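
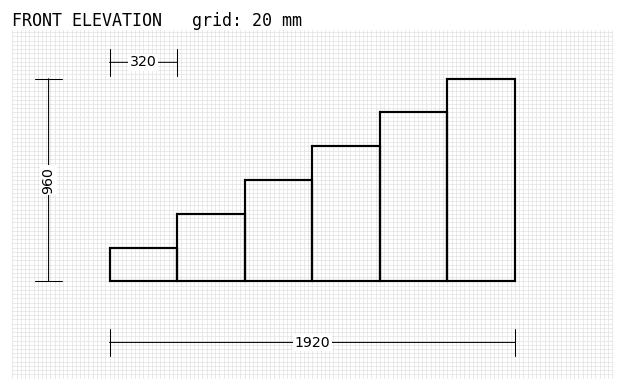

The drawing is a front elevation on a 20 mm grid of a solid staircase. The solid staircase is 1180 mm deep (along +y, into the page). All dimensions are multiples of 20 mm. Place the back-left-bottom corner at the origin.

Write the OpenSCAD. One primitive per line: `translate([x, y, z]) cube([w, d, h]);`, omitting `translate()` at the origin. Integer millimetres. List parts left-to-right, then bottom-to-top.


cube([320, 1180, 160]);
translate([320, 0, 0]) cube([320, 1180, 320]);
translate([640, 0, 0]) cube([320, 1180, 480]);
translate([960, 0, 0]) cube([320, 1180, 640]);
translate([1280, 0, 0]) cube([320, 1180, 800]);
translate([1600, 0, 0]) cube([320, 1180, 960]);


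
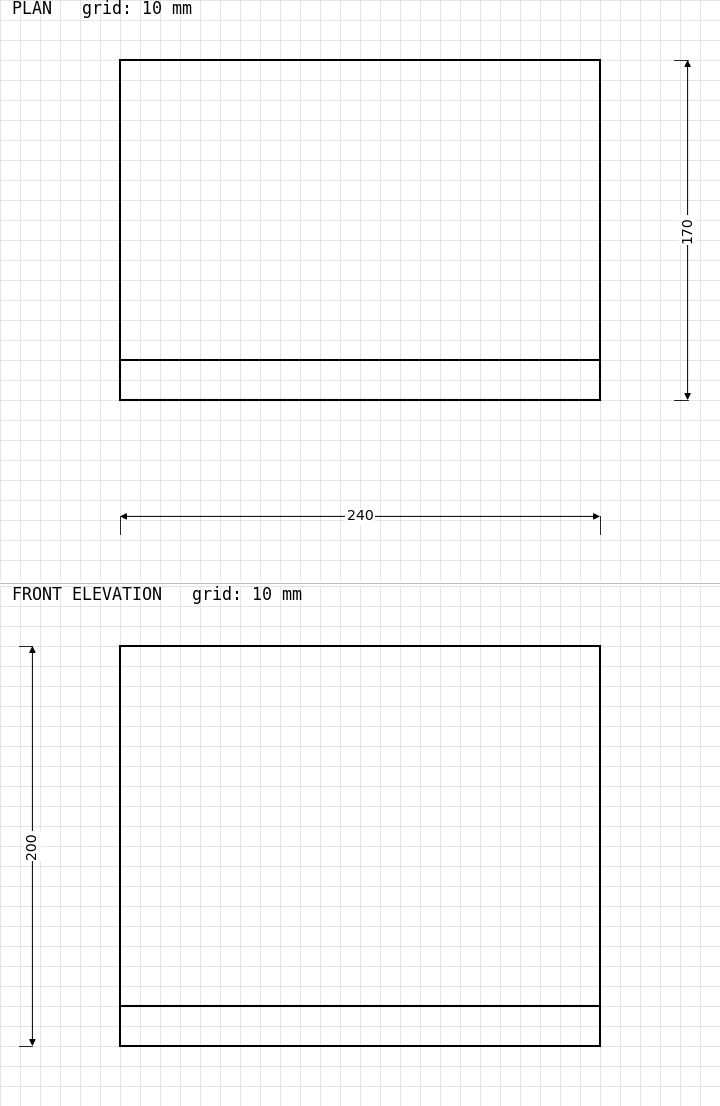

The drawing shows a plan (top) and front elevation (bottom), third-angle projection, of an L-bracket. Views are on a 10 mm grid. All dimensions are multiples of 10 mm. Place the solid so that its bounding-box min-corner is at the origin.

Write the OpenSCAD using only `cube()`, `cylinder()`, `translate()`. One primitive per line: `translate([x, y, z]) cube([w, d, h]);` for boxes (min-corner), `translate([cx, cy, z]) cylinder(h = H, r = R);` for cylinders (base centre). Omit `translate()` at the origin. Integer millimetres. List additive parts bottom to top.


cube([240, 170, 20]);
translate([0, 0, 20]) cube([240, 20, 180]);


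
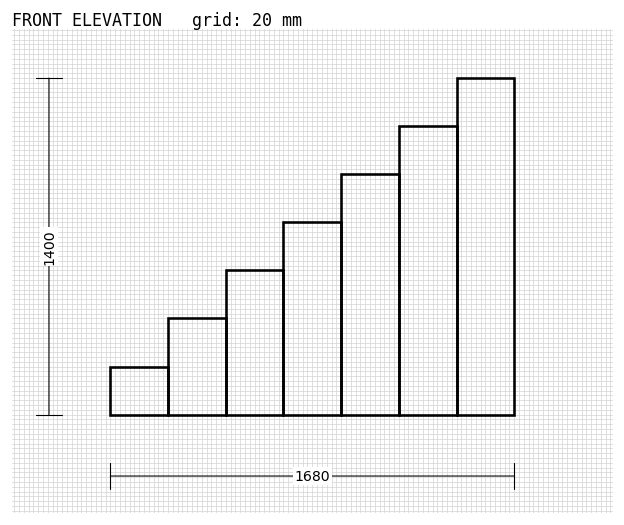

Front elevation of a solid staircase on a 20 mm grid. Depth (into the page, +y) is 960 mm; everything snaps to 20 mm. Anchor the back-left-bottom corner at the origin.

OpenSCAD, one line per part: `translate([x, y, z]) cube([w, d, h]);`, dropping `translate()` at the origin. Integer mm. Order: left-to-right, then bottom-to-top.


cube([240, 960, 200]);
translate([240, 0, 0]) cube([240, 960, 400]);
translate([480, 0, 0]) cube([240, 960, 600]);
translate([720, 0, 0]) cube([240, 960, 800]);
translate([960, 0, 0]) cube([240, 960, 1000]);
translate([1200, 0, 0]) cube([240, 960, 1200]);
translate([1440, 0, 0]) cube([240, 960, 1400]);


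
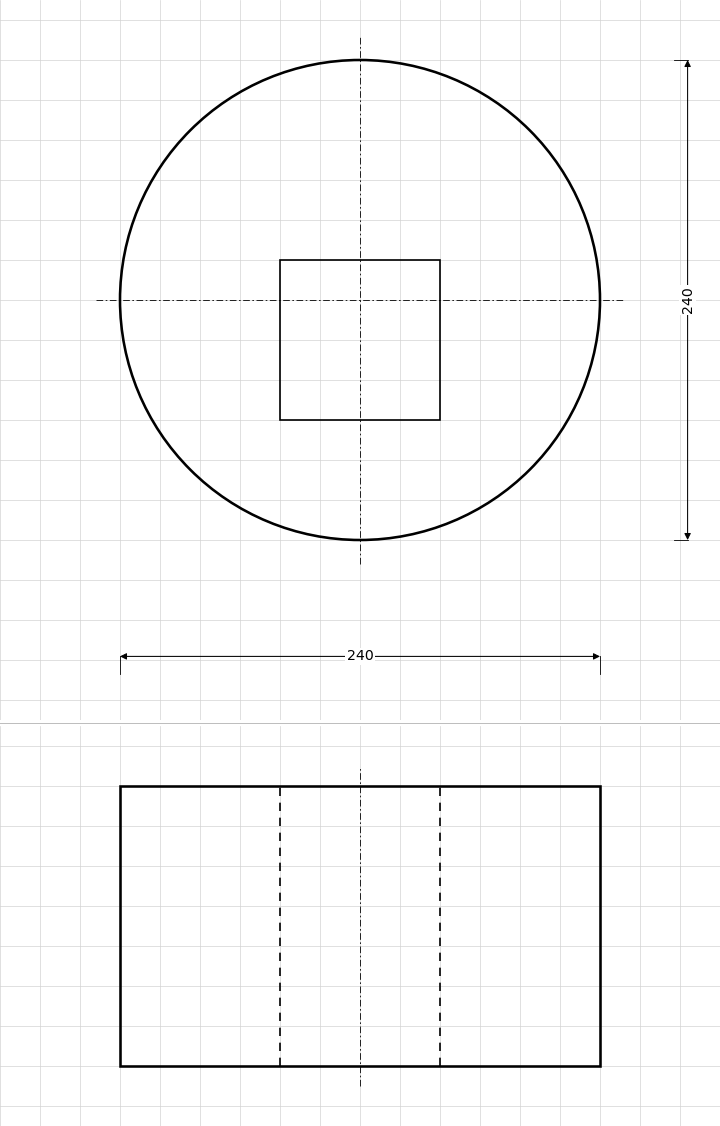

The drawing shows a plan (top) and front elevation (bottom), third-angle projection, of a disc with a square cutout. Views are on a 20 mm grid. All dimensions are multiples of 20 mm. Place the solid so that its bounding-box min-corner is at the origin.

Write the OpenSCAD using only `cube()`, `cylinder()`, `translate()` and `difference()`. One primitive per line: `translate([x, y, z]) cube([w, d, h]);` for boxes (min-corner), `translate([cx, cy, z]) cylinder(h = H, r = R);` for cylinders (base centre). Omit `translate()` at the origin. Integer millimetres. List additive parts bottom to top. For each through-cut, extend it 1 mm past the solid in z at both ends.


difference() {
  translate([120, 120, 0]) cylinder(h = 140, r = 120);
  translate([80, 60, -1]) cube([80, 80, 142]);
}


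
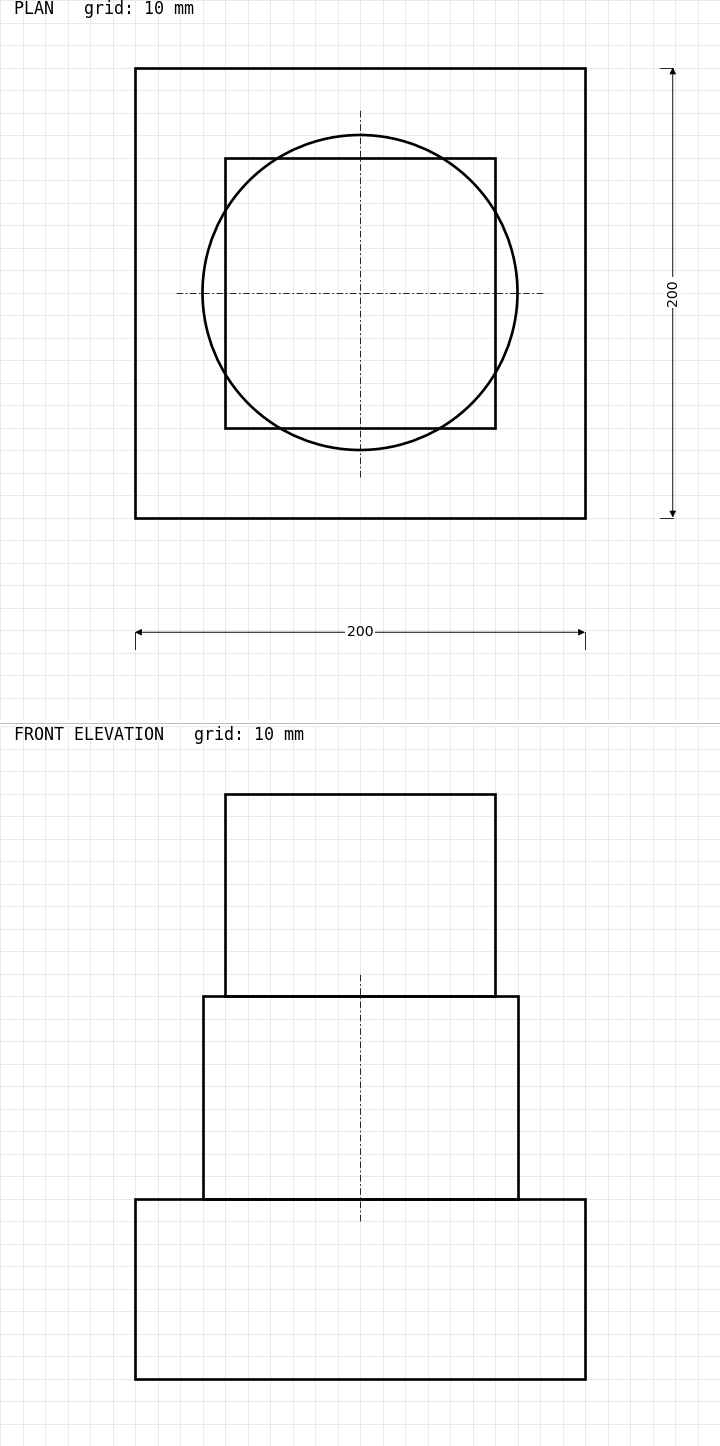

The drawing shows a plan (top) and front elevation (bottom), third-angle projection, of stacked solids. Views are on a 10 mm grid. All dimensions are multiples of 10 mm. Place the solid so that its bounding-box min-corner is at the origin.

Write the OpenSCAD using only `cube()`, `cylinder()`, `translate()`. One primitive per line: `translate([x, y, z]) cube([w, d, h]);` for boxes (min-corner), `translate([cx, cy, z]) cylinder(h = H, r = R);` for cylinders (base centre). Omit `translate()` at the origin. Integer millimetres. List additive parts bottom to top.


cube([200, 200, 80]);
translate([100, 100, 80]) cylinder(h = 90, r = 70);
translate([40, 40, 170]) cube([120, 120, 90]);


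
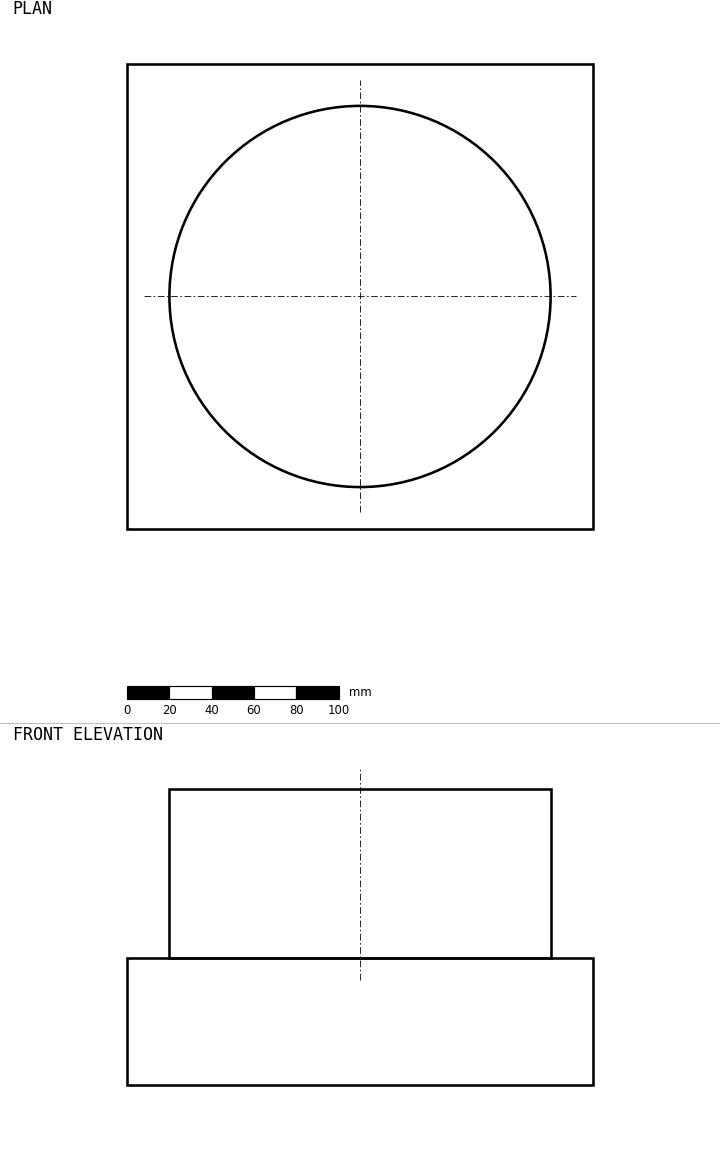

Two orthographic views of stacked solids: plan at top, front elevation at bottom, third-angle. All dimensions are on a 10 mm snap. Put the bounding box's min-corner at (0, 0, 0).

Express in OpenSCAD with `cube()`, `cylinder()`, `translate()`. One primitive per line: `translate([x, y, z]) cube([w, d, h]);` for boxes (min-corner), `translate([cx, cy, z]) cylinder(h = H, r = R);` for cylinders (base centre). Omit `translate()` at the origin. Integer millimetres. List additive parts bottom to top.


cube([220, 220, 60]);
translate([110, 110, 60]) cylinder(h = 80, r = 90);


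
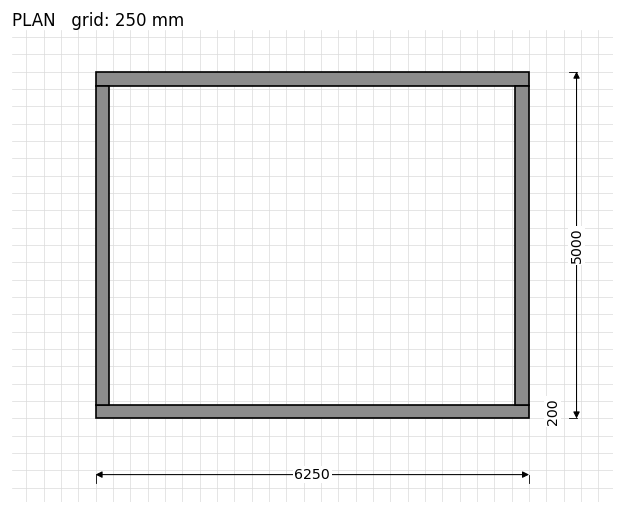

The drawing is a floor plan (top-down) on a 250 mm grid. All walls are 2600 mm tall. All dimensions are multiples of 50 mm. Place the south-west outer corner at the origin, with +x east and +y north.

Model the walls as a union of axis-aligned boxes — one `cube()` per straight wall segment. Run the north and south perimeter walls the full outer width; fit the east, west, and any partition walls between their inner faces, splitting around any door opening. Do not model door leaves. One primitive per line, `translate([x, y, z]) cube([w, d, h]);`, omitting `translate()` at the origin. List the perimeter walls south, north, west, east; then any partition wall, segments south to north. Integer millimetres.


cube([6250, 200, 2600]);
translate([0, 4800, 0]) cube([6250, 200, 2600]);
translate([0, 200, 0]) cube([200, 4600, 2600]);
translate([6050, 200, 0]) cube([200, 4600, 2600]);


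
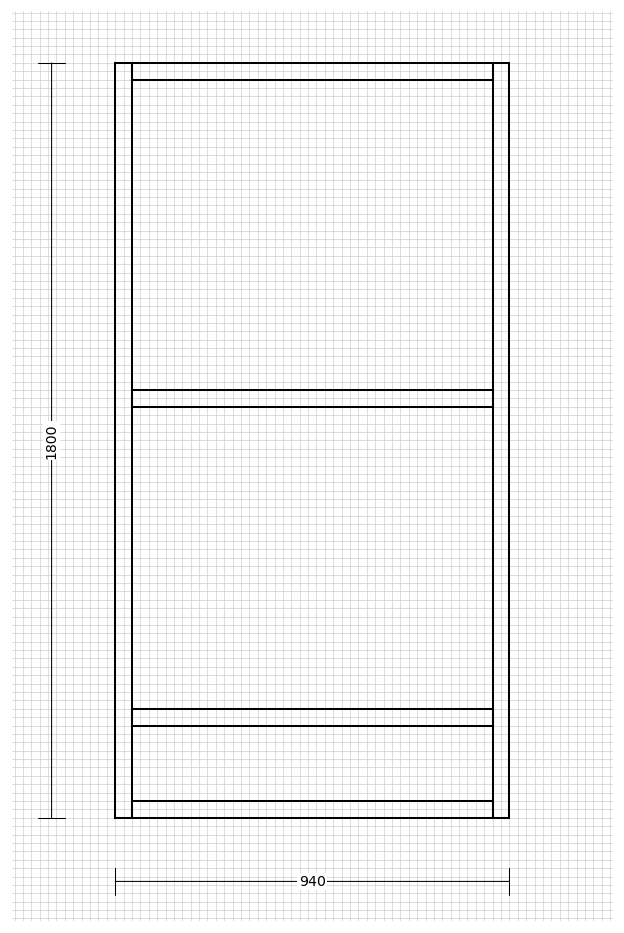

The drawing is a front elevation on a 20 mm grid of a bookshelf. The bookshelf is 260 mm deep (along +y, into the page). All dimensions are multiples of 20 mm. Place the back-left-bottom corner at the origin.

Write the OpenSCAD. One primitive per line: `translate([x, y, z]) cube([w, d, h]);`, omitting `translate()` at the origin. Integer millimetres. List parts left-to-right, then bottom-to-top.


cube([40, 260, 1800]);
translate([40, 0, 0]) cube([860, 260, 40]);
translate([40, 0, 220]) cube([860, 260, 40]);
translate([40, 0, 980]) cube([860, 260, 40]);
translate([40, 0, 1760]) cube([860, 260, 40]);
translate([900, 0, 0]) cube([40, 260, 1800]);


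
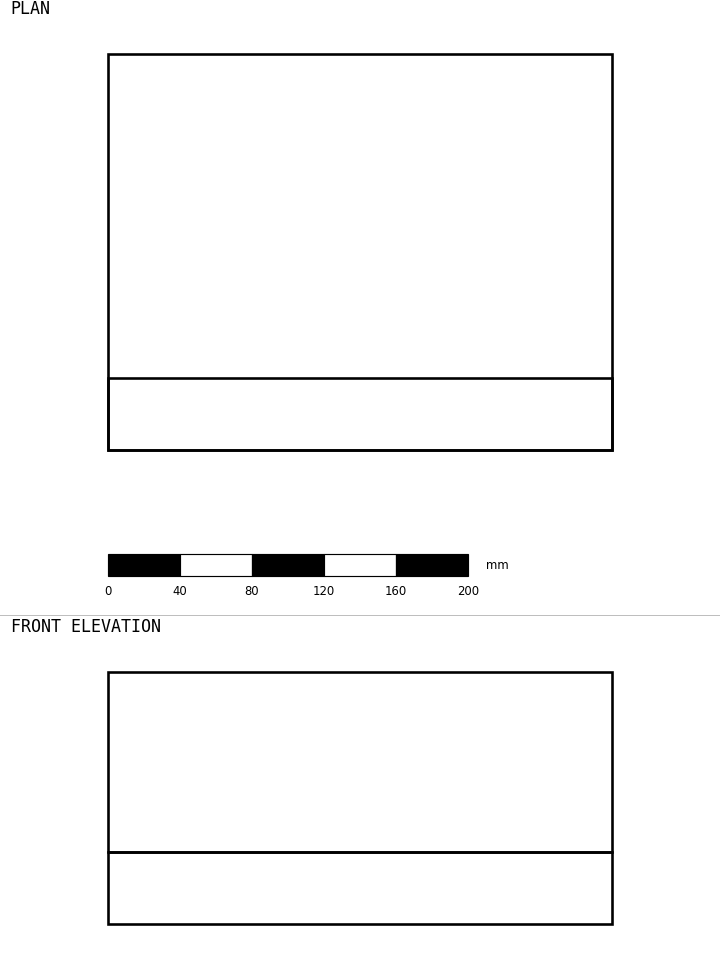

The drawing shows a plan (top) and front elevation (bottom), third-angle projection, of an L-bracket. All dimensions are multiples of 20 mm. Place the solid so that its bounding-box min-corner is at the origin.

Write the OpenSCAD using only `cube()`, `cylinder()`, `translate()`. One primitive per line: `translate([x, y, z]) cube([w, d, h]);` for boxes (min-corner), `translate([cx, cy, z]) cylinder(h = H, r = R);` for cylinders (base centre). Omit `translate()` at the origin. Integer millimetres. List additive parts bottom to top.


cube([280, 220, 40]);
translate([0, 0, 40]) cube([280, 40, 100]);


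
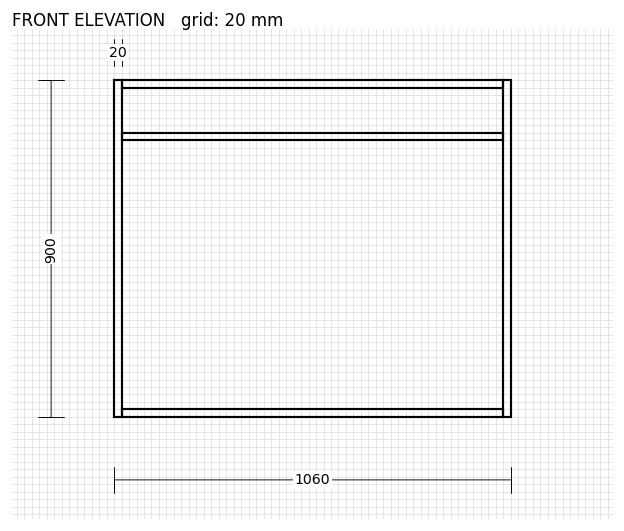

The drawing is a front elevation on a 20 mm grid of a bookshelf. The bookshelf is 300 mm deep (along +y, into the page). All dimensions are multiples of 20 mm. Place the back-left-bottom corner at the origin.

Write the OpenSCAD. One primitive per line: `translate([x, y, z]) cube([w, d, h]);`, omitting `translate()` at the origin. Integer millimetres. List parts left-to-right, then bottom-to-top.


cube([20, 300, 900]);
translate([20, 0, 0]) cube([1020, 300, 20]);
translate([20, 0, 740]) cube([1020, 300, 20]);
translate([20, 0, 880]) cube([1020, 300, 20]);
translate([1040, 0, 0]) cube([20, 300, 900]);


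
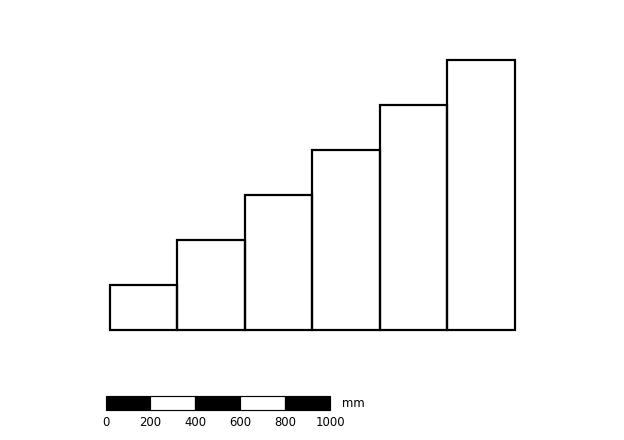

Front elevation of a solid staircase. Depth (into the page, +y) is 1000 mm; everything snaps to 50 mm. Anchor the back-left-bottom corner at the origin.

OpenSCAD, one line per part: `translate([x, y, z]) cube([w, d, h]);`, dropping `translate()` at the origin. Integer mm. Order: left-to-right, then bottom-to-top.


cube([300, 1000, 200]);
translate([300, 0, 0]) cube([300, 1000, 400]);
translate([600, 0, 0]) cube([300, 1000, 600]);
translate([900, 0, 0]) cube([300, 1000, 800]);
translate([1200, 0, 0]) cube([300, 1000, 1000]);
translate([1500, 0, 0]) cube([300, 1000, 1200]);


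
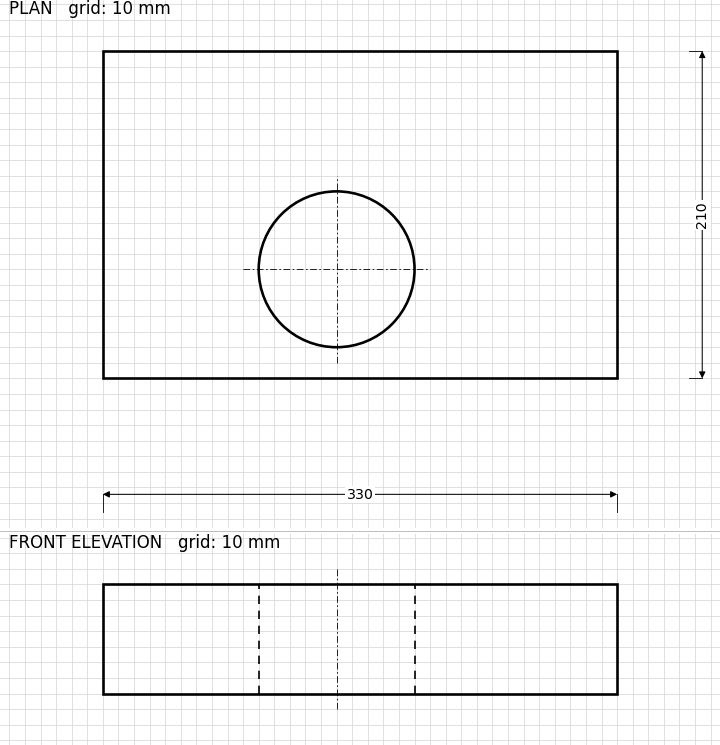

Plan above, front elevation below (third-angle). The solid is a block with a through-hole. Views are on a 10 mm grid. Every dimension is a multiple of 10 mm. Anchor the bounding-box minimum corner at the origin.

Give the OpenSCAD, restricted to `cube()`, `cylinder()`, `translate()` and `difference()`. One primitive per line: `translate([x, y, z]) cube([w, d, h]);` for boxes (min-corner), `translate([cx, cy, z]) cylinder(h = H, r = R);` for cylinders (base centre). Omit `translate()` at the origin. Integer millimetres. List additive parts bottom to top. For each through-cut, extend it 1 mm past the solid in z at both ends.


difference() {
  cube([330, 210, 70]);
  translate([150, 70, -1]) cylinder(h = 72, r = 50);
}


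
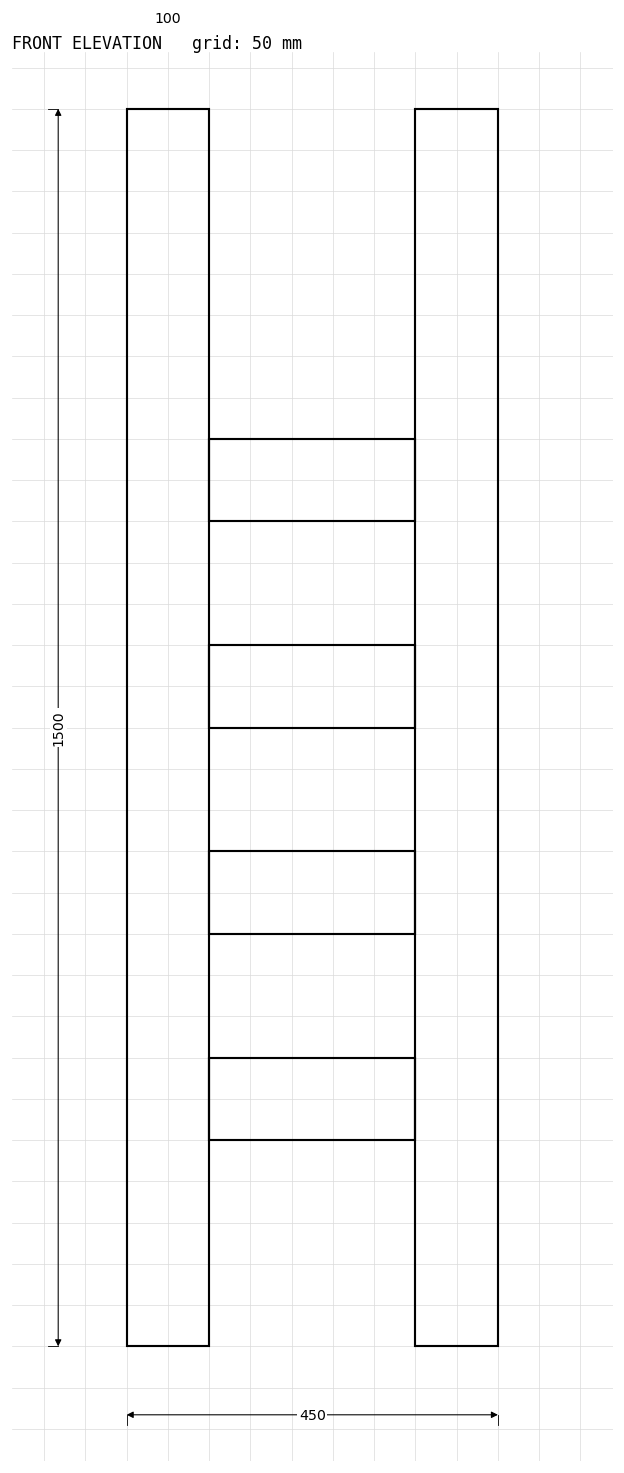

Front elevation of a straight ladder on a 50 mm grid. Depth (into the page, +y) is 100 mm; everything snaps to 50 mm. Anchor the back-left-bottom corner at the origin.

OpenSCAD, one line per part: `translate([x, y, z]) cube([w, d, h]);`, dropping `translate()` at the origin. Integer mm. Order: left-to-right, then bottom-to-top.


cube([100, 100, 1500]);
translate([100, 0, 250]) cube([250, 100, 100]);
translate([100, 0, 500]) cube([250, 100, 100]);
translate([100, 0, 750]) cube([250, 100, 100]);
translate([100, 0, 1000]) cube([250, 100, 100]);
translate([350, 0, 0]) cube([100, 100, 1500]);


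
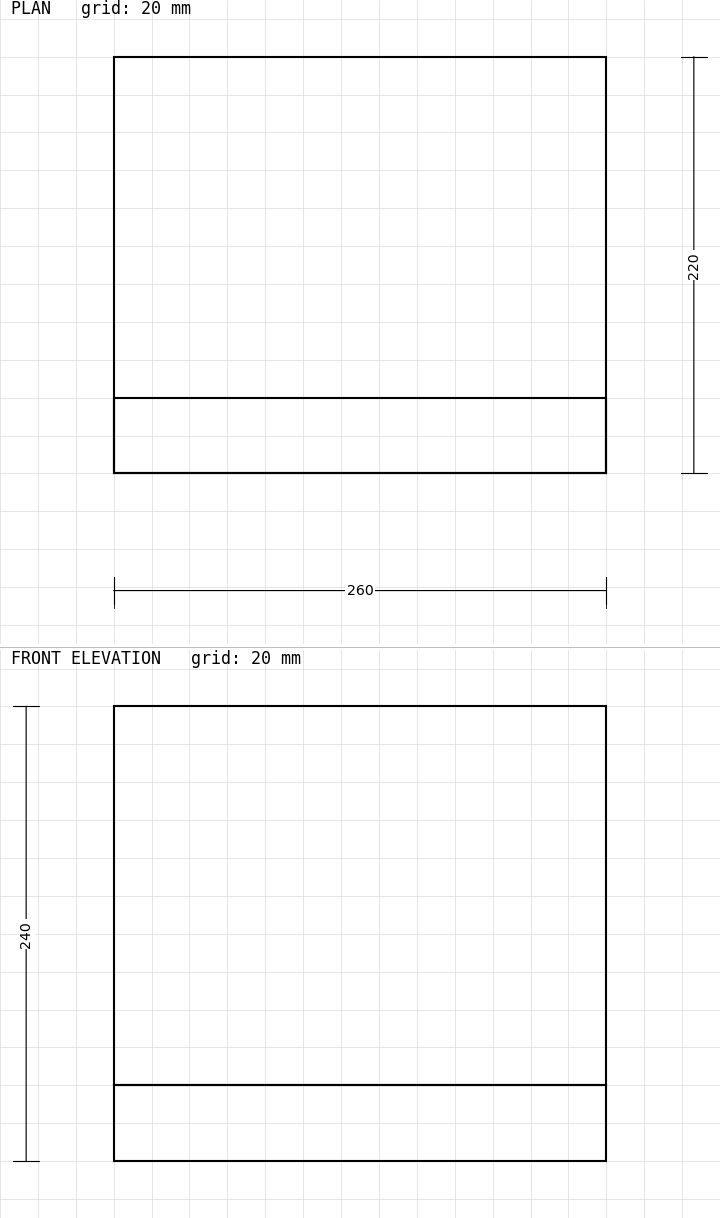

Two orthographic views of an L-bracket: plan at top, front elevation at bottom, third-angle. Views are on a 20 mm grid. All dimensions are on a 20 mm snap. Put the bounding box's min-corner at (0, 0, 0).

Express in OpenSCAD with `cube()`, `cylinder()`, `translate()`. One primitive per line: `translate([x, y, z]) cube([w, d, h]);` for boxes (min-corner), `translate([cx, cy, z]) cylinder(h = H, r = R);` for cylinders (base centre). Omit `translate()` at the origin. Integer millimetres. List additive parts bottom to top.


cube([260, 220, 40]);
translate([0, 0, 40]) cube([260, 40, 200]);


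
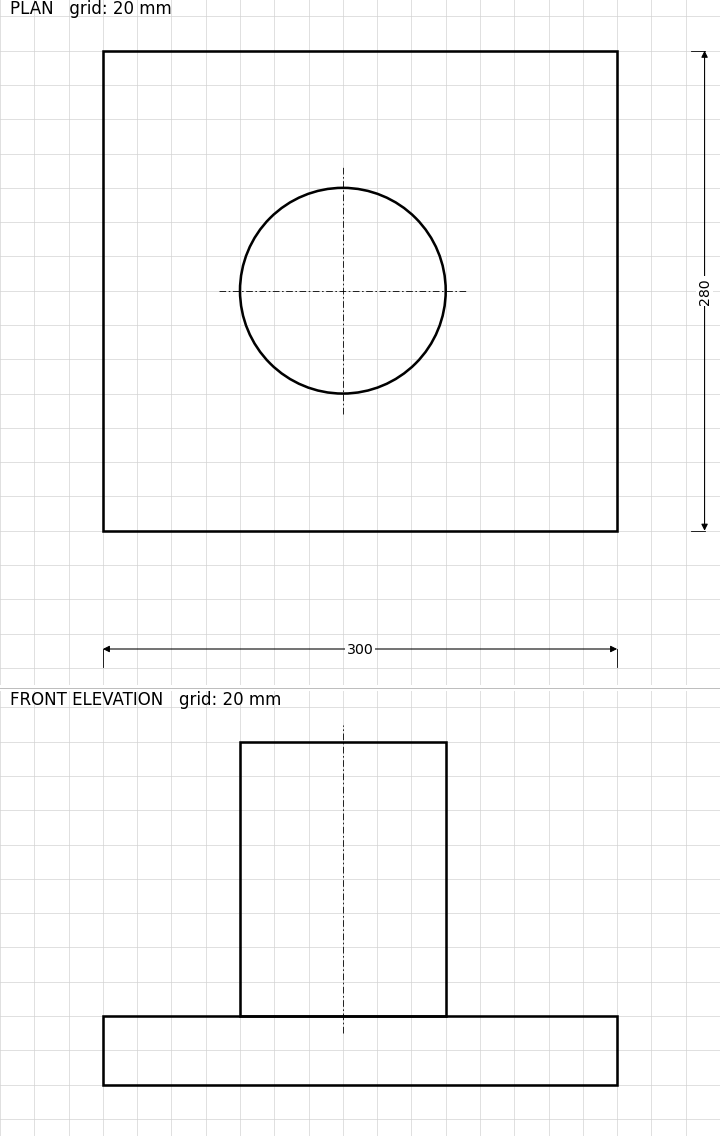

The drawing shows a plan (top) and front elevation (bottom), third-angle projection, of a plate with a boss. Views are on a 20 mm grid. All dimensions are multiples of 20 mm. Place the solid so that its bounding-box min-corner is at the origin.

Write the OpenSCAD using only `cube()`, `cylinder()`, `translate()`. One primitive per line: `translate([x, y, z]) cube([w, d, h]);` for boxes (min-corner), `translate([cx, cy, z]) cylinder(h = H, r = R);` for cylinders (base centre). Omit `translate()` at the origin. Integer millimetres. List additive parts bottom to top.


cube([300, 280, 40]);
translate([140, 140, 40]) cylinder(h = 160, r = 60);


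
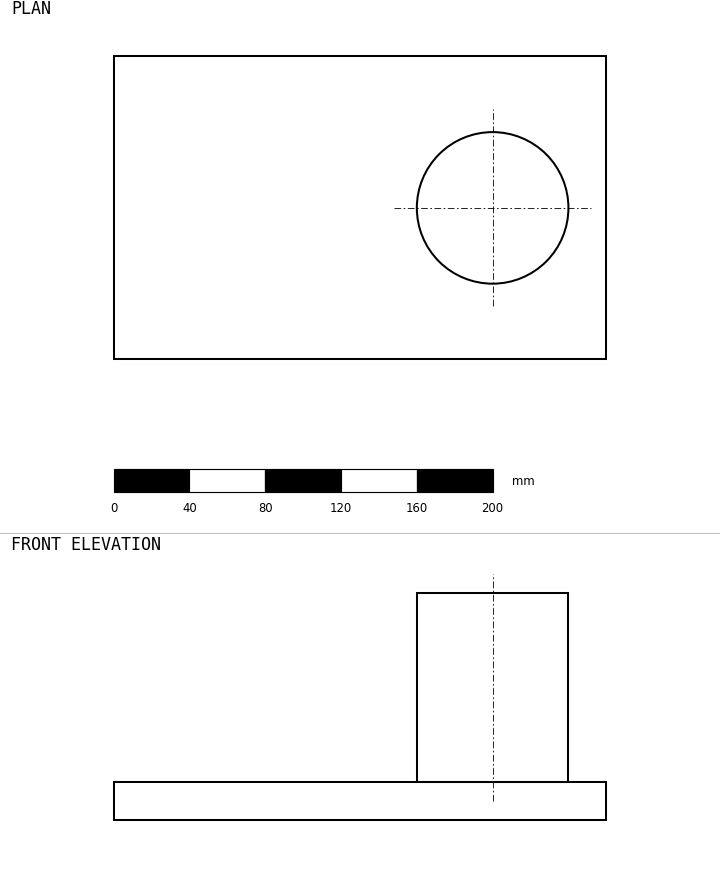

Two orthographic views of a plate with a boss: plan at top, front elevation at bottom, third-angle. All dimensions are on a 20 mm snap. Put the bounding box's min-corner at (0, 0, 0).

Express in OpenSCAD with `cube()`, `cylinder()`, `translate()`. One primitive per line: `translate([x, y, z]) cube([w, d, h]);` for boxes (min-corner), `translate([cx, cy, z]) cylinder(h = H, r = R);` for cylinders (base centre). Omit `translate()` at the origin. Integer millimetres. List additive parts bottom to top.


cube([260, 160, 20]);
translate([200, 80, 20]) cylinder(h = 100, r = 40);


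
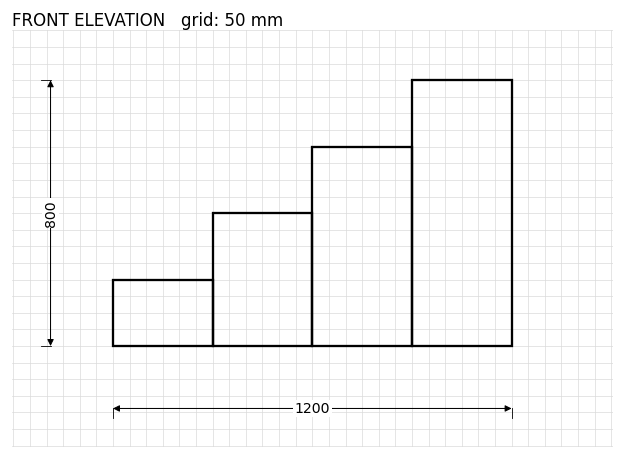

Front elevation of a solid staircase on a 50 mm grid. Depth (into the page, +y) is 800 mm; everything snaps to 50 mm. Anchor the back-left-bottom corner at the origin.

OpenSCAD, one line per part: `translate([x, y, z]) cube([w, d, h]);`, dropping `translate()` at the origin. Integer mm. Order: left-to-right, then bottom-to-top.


cube([300, 800, 200]);
translate([300, 0, 0]) cube([300, 800, 400]);
translate([600, 0, 0]) cube([300, 800, 600]);
translate([900, 0, 0]) cube([300, 800, 800]);


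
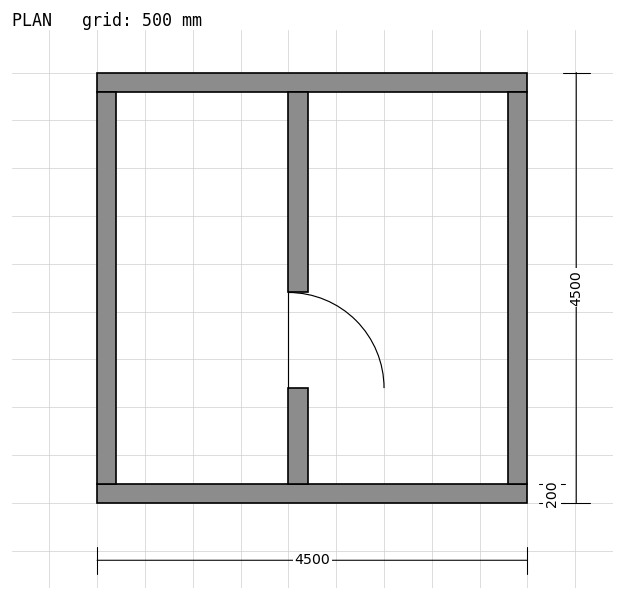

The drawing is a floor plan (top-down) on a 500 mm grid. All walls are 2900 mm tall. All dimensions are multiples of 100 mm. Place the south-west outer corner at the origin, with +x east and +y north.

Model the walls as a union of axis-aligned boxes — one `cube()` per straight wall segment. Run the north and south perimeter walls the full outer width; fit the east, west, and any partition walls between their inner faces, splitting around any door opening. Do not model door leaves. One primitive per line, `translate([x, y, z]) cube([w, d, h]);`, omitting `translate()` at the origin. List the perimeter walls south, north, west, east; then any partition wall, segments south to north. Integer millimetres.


cube([4500, 200, 2900]);
translate([0, 4300, 0]) cube([4500, 200, 2900]);
translate([0, 200, 0]) cube([200, 4100, 2900]);
translate([4300, 200, 0]) cube([200, 4100, 2900]);
translate([2000, 200, 0]) cube([200, 1000, 2900]);
translate([2000, 2200, 0]) cube([200, 2100, 2900]);


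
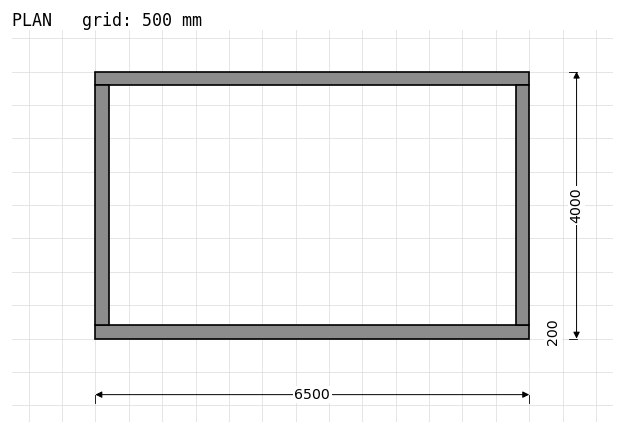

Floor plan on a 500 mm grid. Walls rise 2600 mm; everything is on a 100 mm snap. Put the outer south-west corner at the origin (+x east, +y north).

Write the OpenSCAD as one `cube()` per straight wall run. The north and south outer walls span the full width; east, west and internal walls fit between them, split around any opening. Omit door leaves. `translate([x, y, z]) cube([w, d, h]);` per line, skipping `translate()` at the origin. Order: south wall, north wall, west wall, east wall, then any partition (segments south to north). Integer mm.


cube([6500, 200, 2600]);
translate([0, 3800, 0]) cube([6500, 200, 2600]);
translate([0, 200, 0]) cube([200, 3600, 2600]);
translate([6300, 200, 0]) cube([200, 3600, 2600]);


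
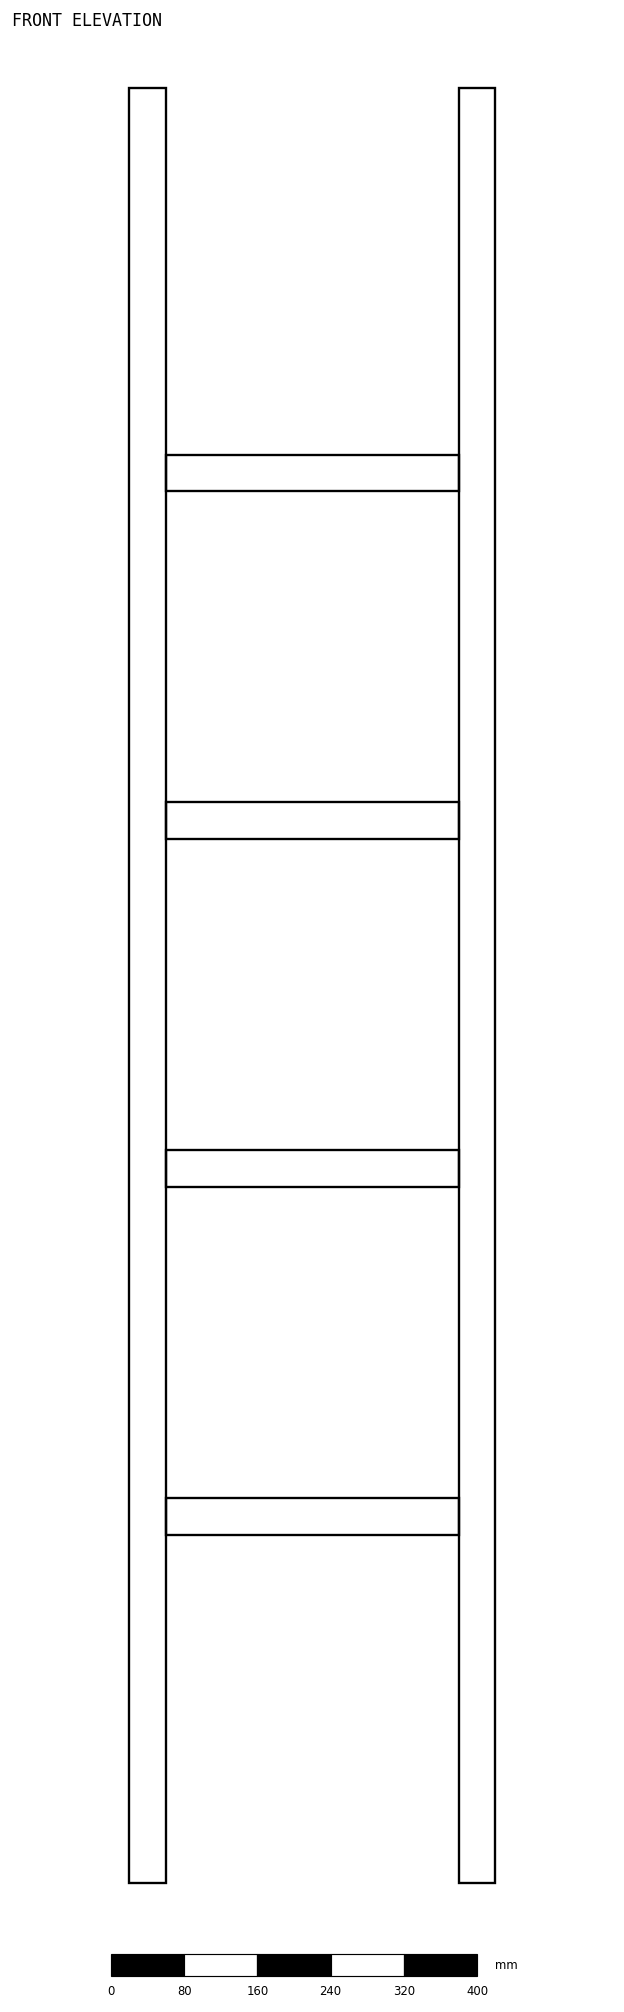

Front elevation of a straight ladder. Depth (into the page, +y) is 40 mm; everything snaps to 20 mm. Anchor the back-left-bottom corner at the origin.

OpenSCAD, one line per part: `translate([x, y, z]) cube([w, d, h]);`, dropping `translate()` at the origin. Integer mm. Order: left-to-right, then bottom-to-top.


cube([40, 40, 1960]);
translate([40, 0, 380]) cube([320, 40, 40]);
translate([40, 0, 760]) cube([320, 40, 40]);
translate([40, 0, 1140]) cube([320, 40, 40]);
translate([40, 0, 1520]) cube([320, 40, 40]);
translate([360, 0, 0]) cube([40, 40, 1960]);


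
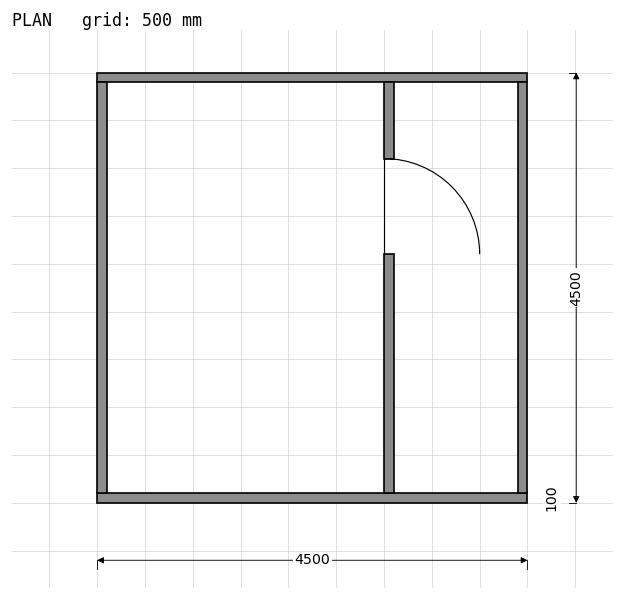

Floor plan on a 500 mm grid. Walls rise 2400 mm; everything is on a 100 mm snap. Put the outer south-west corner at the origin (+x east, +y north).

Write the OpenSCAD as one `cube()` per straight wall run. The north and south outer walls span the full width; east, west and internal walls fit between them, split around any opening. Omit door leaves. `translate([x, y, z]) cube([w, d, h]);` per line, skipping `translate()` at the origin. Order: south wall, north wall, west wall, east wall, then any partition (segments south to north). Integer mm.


cube([4500, 100, 2400]);
translate([0, 4400, 0]) cube([4500, 100, 2400]);
translate([0, 100, 0]) cube([100, 4300, 2400]);
translate([4400, 100, 0]) cube([100, 4300, 2400]);
translate([3000, 100, 0]) cube([100, 2500, 2400]);
translate([3000, 3600, 0]) cube([100, 800, 2400]);


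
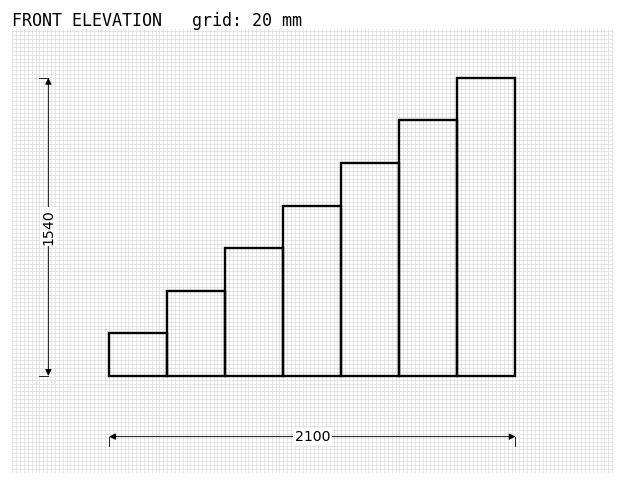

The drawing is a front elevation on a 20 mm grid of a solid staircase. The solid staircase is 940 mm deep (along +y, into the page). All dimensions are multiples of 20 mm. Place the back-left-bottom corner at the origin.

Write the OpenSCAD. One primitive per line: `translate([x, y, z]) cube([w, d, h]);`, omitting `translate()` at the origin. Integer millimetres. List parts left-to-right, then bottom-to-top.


cube([300, 940, 220]);
translate([300, 0, 0]) cube([300, 940, 440]);
translate([600, 0, 0]) cube([300, 940, 660]);
translate([900, 0, 0]) cube([300, 940, 880]);
translate([1200, 0, 0]) cube([300, 940, 1100]);
translate([1500, 0, 0]) cube([300, 940, 1320]);
translate([1800, 0, 0]) cube([300, 940, 1540]);


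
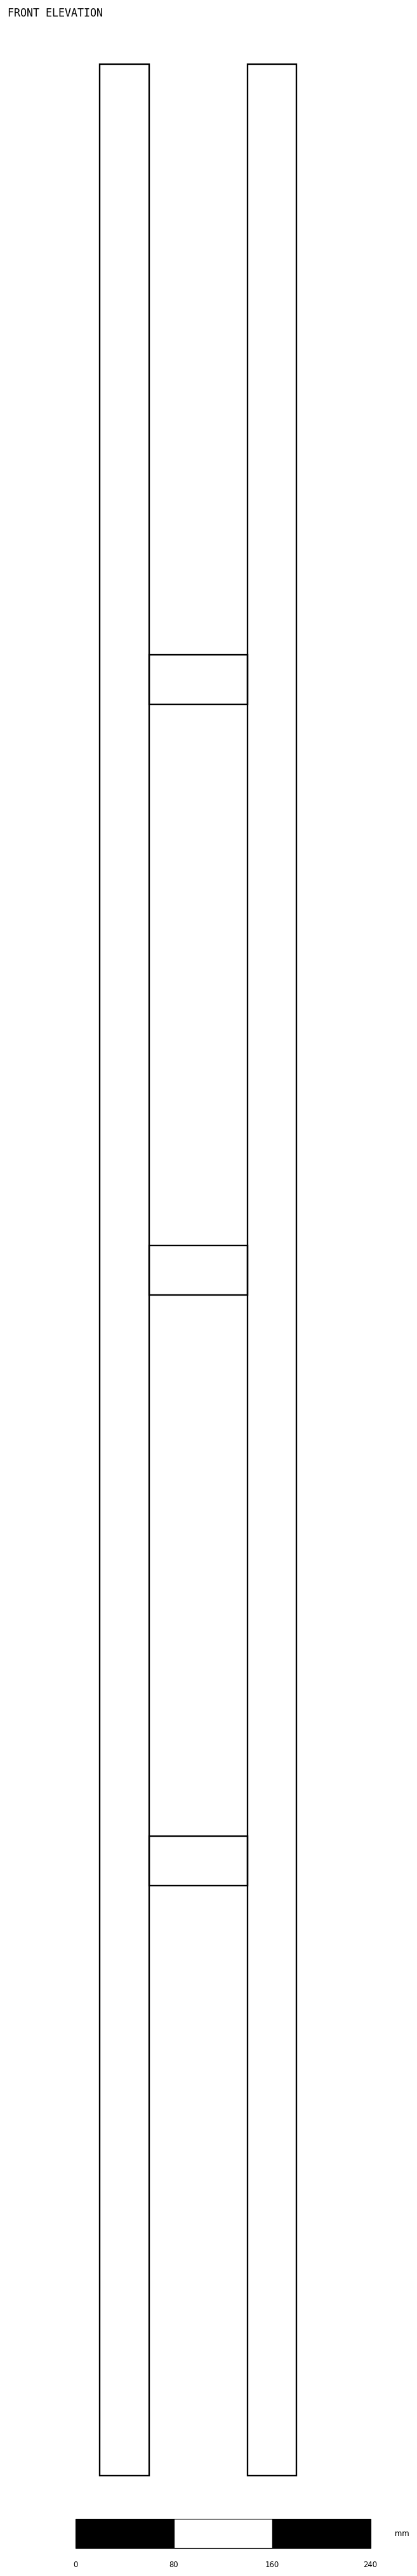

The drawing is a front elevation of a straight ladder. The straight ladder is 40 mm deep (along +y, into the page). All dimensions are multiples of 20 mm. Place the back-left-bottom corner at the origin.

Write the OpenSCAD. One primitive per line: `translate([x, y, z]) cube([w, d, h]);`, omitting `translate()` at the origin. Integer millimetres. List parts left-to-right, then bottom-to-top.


cube([40, 40, 1960]);
translate([40, 0, 480]) cube([80, 40, 40]);
translate([40, 0, 960]) cube([80, 40, 40]);
translate([40, 0, 1440]) cube([80, 40, 40]);
translate([120, 0, 0]) cube([40, 40, 1960]);


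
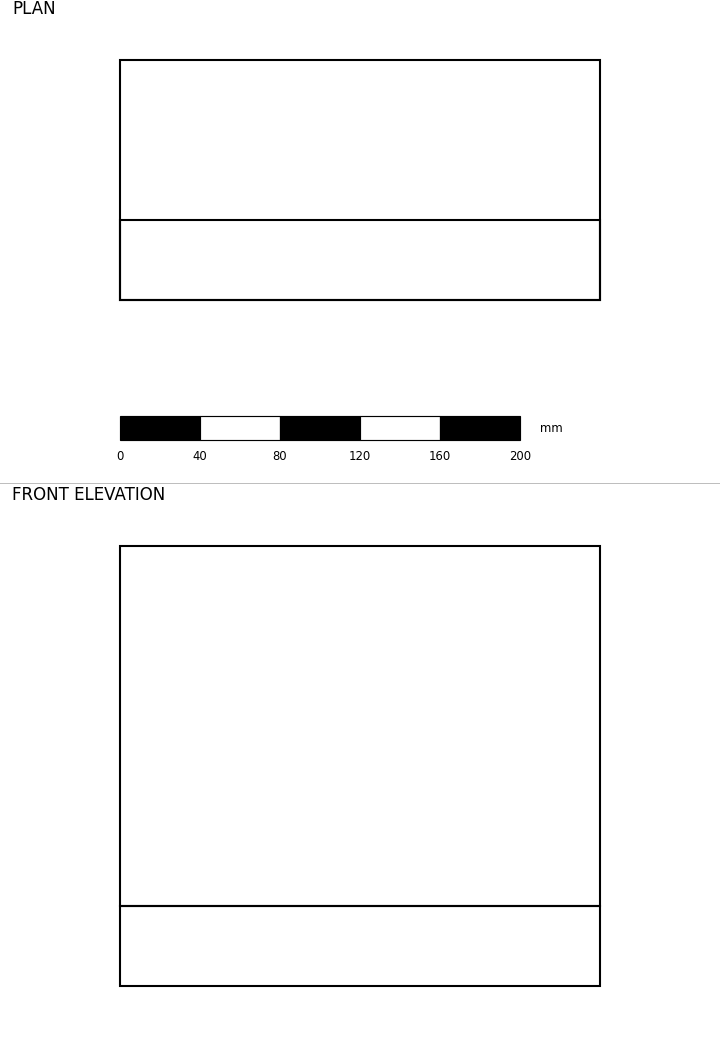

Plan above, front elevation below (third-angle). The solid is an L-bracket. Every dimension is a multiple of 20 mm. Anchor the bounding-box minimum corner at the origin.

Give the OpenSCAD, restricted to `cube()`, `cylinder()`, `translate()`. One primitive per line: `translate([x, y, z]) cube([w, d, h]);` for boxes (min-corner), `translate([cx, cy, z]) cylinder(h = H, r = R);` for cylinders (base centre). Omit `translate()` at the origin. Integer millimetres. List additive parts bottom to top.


cube([240, 120, 40]);
translate([0, 0, 40]) cube([240, 40, 180]);


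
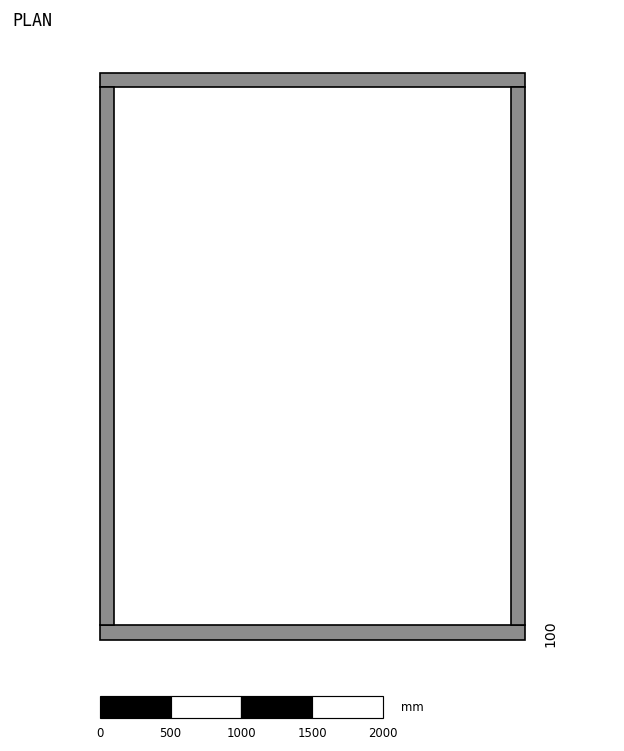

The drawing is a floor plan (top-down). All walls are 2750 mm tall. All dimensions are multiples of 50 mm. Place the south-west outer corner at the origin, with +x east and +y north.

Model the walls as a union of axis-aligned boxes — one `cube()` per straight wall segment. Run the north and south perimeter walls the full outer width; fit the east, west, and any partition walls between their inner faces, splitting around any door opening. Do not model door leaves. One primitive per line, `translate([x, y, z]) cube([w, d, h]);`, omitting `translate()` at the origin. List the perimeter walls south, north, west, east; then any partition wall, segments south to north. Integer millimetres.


cube([3000, 100, 2750]);
translate([0, 3900, 0]) cube([3000, 100, 2750]);
translate([0, 100, 0]) cube([100, 3800, 2750]);
translate([2900, 100, 0]) cube([100, 3800, 2750]);


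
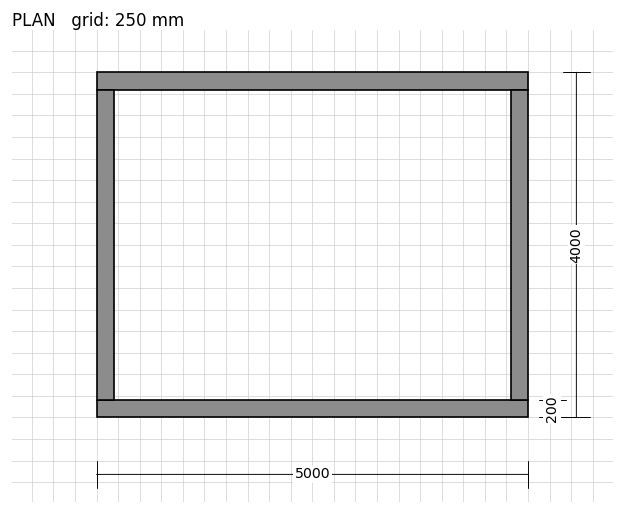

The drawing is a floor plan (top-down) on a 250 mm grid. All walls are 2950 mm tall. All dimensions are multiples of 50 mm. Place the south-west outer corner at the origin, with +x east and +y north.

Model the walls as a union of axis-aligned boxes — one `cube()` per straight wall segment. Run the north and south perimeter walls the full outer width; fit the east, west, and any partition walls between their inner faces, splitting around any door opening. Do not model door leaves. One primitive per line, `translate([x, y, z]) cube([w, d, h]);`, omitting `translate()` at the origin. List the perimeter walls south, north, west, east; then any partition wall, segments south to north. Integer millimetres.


cube([5000, 200, 2950]);
translate([0, 3800, 0]) cube([5000, 200, 2950]);
translate([0, 200, 0]) cube([200, 3600, 2950]);
translate([4800, 200, 0]) cube([200, 3600, 2950]);


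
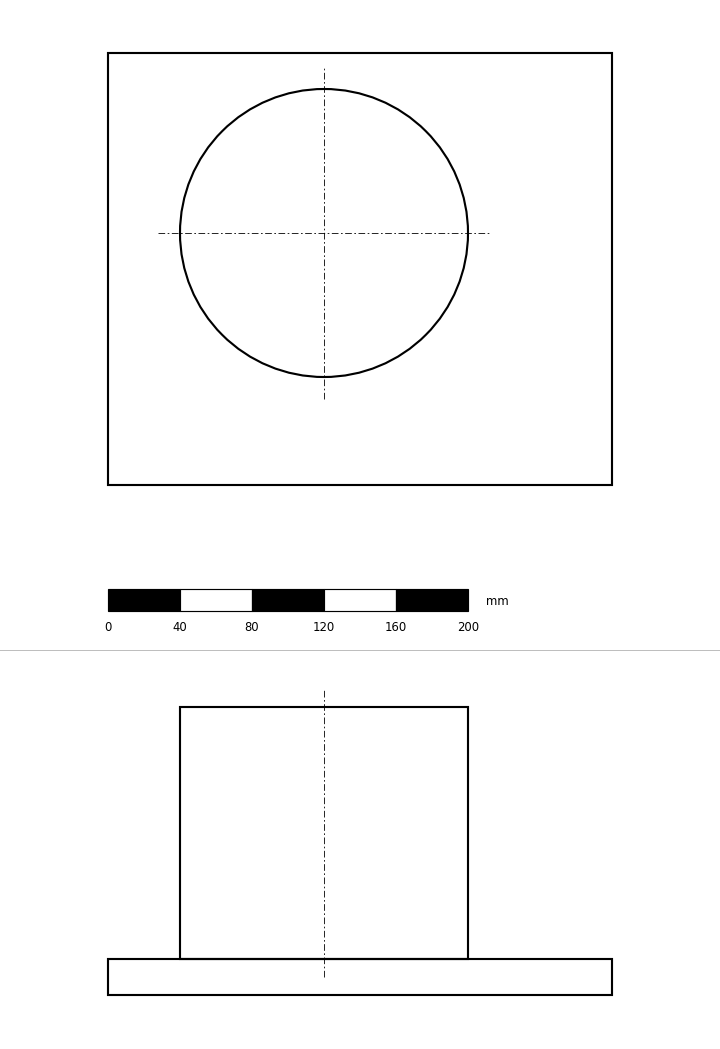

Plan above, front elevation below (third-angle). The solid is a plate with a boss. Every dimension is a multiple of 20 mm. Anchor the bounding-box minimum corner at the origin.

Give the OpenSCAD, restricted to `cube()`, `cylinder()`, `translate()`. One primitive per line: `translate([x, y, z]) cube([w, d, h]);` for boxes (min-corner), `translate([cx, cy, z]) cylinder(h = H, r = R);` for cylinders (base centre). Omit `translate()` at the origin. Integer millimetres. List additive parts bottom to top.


cube([280, 240, 20]);
translate([120, 140, 20]) cylinder(h = 140, r = 80);


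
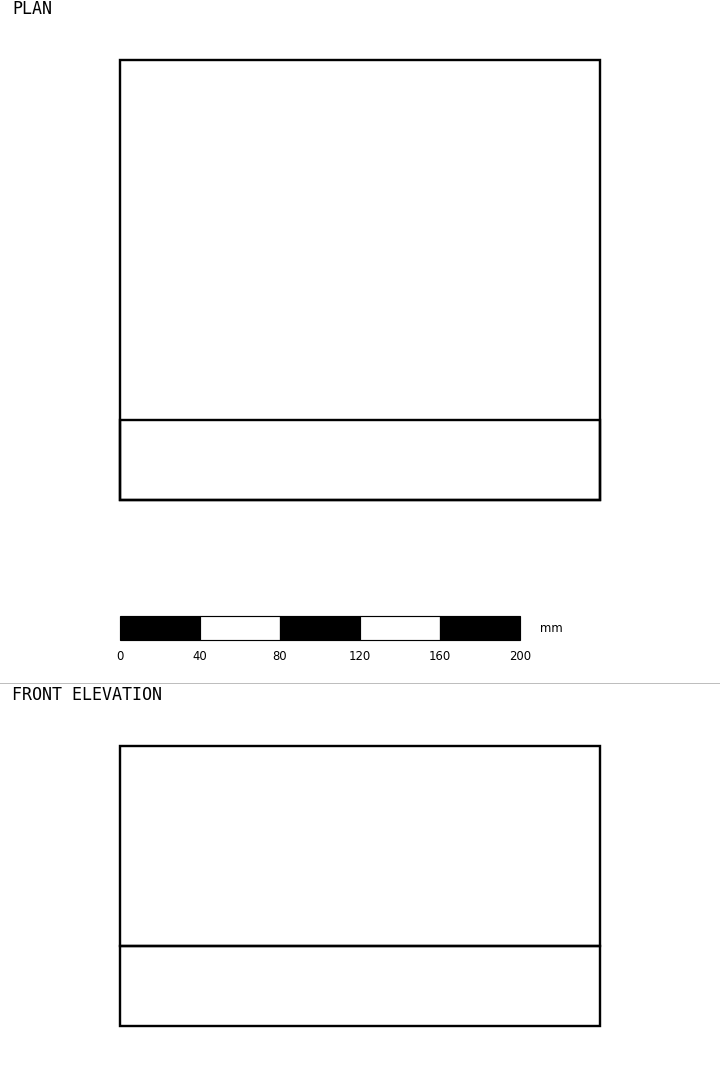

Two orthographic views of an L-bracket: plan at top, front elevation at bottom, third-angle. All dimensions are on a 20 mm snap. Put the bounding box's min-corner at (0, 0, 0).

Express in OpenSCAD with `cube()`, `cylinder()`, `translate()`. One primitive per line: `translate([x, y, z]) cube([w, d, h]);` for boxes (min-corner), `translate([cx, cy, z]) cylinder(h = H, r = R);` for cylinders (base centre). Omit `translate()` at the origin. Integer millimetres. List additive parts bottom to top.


cube([240, 220, 40]);
translate([0, 0, 40]) cube([240, 40, 100]);


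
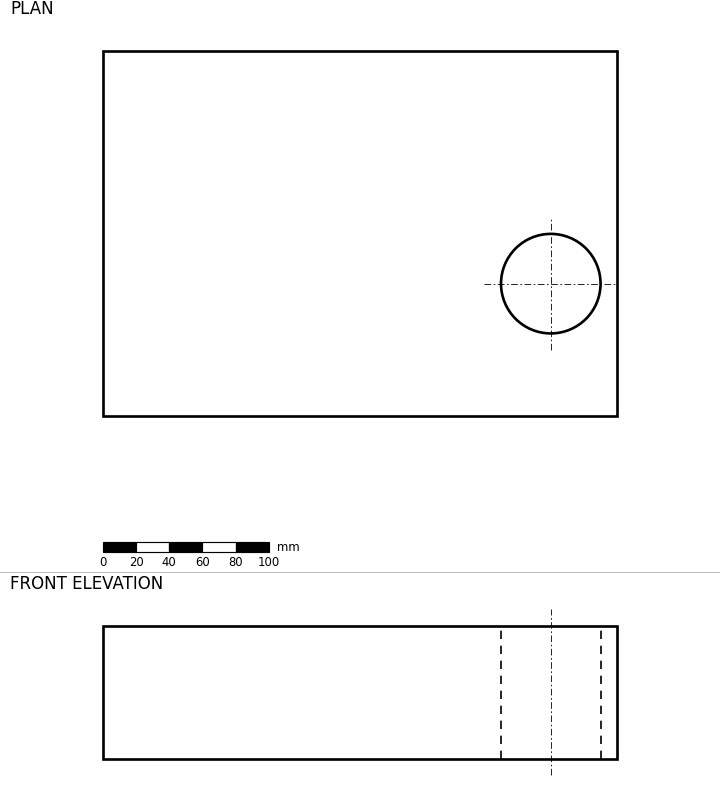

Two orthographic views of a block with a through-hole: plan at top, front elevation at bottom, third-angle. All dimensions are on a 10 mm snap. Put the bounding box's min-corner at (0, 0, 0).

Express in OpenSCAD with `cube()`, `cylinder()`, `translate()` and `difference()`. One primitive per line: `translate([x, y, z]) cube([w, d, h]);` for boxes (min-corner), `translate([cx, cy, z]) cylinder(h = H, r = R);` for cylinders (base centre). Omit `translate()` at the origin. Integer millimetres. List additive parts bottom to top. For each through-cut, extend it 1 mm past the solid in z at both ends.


difference() {
  cube([310, 220, 80]);
  translate([270, 80, -1]) cylinder(h = 82, r = 30);
}


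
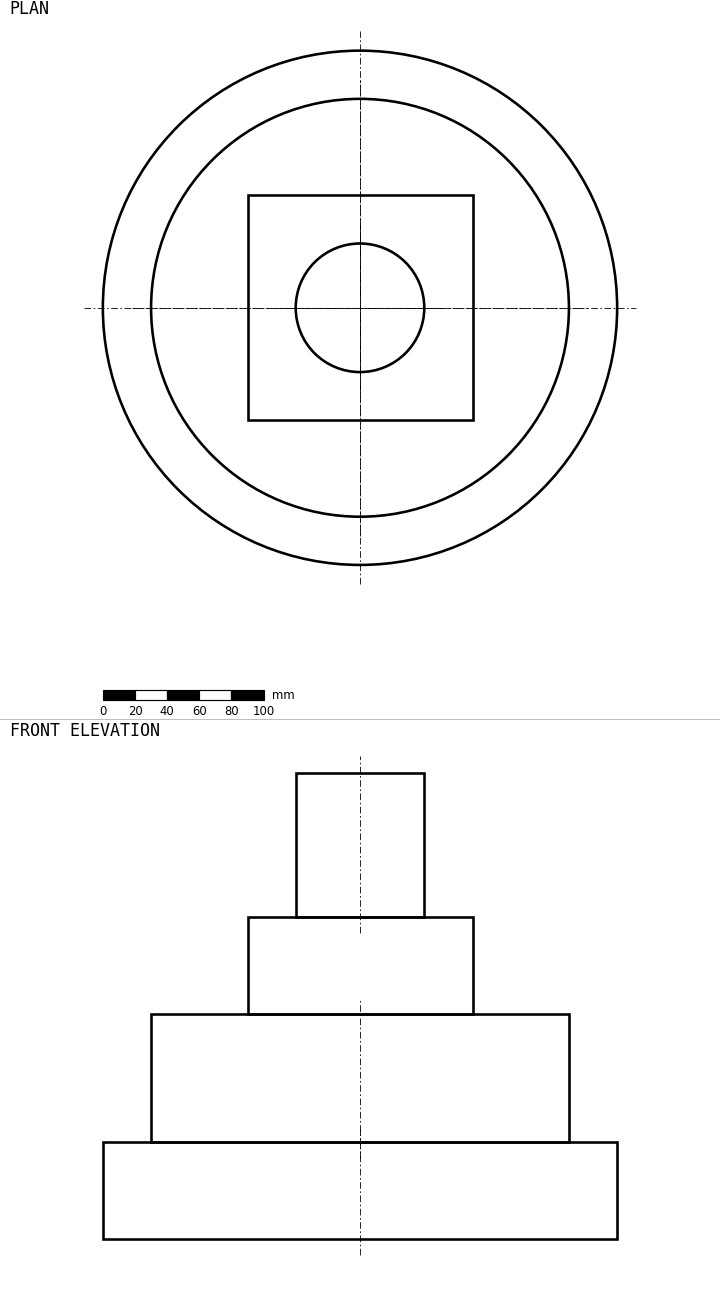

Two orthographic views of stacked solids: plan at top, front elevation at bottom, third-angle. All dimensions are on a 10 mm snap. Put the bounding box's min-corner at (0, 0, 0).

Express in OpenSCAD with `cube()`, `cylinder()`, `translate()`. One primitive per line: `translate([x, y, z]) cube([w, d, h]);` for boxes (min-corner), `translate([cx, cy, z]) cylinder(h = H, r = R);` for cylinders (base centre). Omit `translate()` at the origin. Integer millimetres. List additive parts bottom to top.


translate([160, 160, 0]) cylinder(h = 60, r = 160);
translate([160, 160, 60]) cylinder(h = 80, r = 130);
translate([90, 90, 140]) cube([140, 140, 60]);
translate([160, 160, 200]) cylinder(h = 90, r = 40);


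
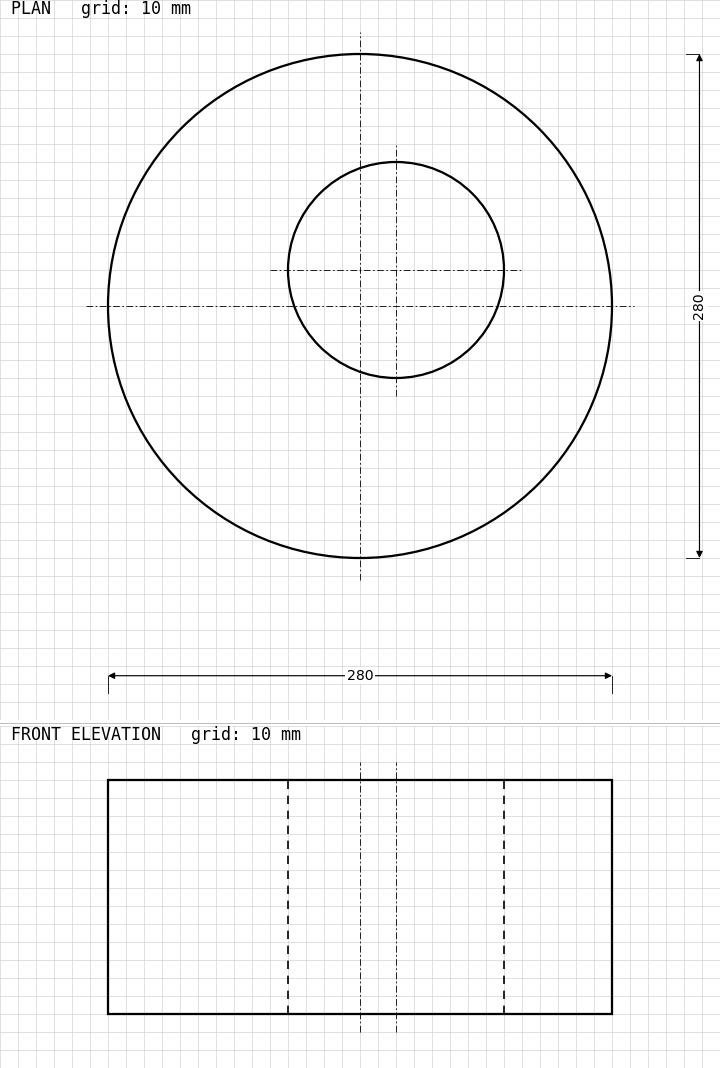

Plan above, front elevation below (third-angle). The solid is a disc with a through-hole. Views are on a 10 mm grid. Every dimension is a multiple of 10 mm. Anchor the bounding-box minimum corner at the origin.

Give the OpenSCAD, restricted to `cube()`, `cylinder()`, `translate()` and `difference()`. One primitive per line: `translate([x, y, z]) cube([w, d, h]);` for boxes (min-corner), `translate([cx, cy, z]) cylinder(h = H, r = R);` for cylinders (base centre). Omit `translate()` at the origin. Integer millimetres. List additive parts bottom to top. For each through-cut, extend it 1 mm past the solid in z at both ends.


difference() {
  translate([140, 140, 0]) cylinder(h = 130, r = 140);
  translate([160, 160, -1]) cylinder(h = 132, r = 60);
}


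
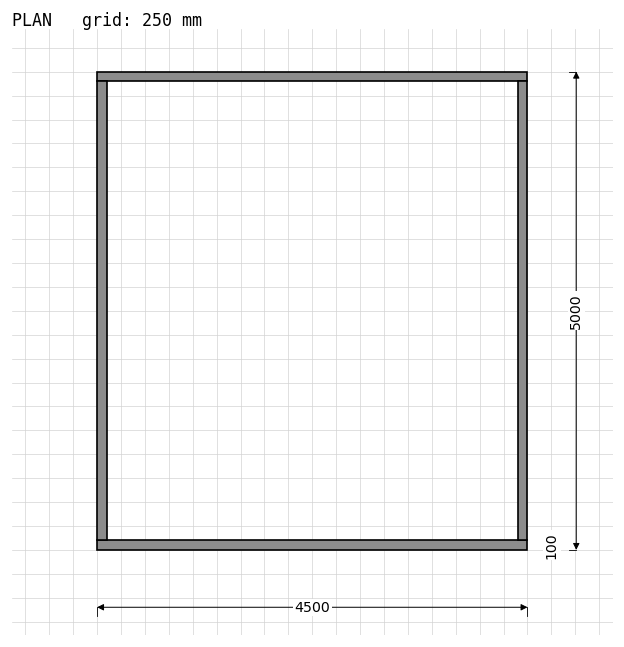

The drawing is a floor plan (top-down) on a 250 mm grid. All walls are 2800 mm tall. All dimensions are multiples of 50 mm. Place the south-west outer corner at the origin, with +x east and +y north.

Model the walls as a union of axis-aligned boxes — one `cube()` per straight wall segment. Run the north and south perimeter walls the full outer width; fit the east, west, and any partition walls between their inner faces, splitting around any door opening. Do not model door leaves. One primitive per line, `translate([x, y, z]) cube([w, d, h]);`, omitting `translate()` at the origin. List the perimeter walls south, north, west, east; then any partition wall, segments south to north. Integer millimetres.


cube([4500, 100, 2800]);
translate([0, 4900, 0]) cube([4500, 100, 2800]);
translate([0, 100, 0]) cube([100, 4800, 2800]);
translate([4400, 100, 0]) cube([100, 4800, 2800]);


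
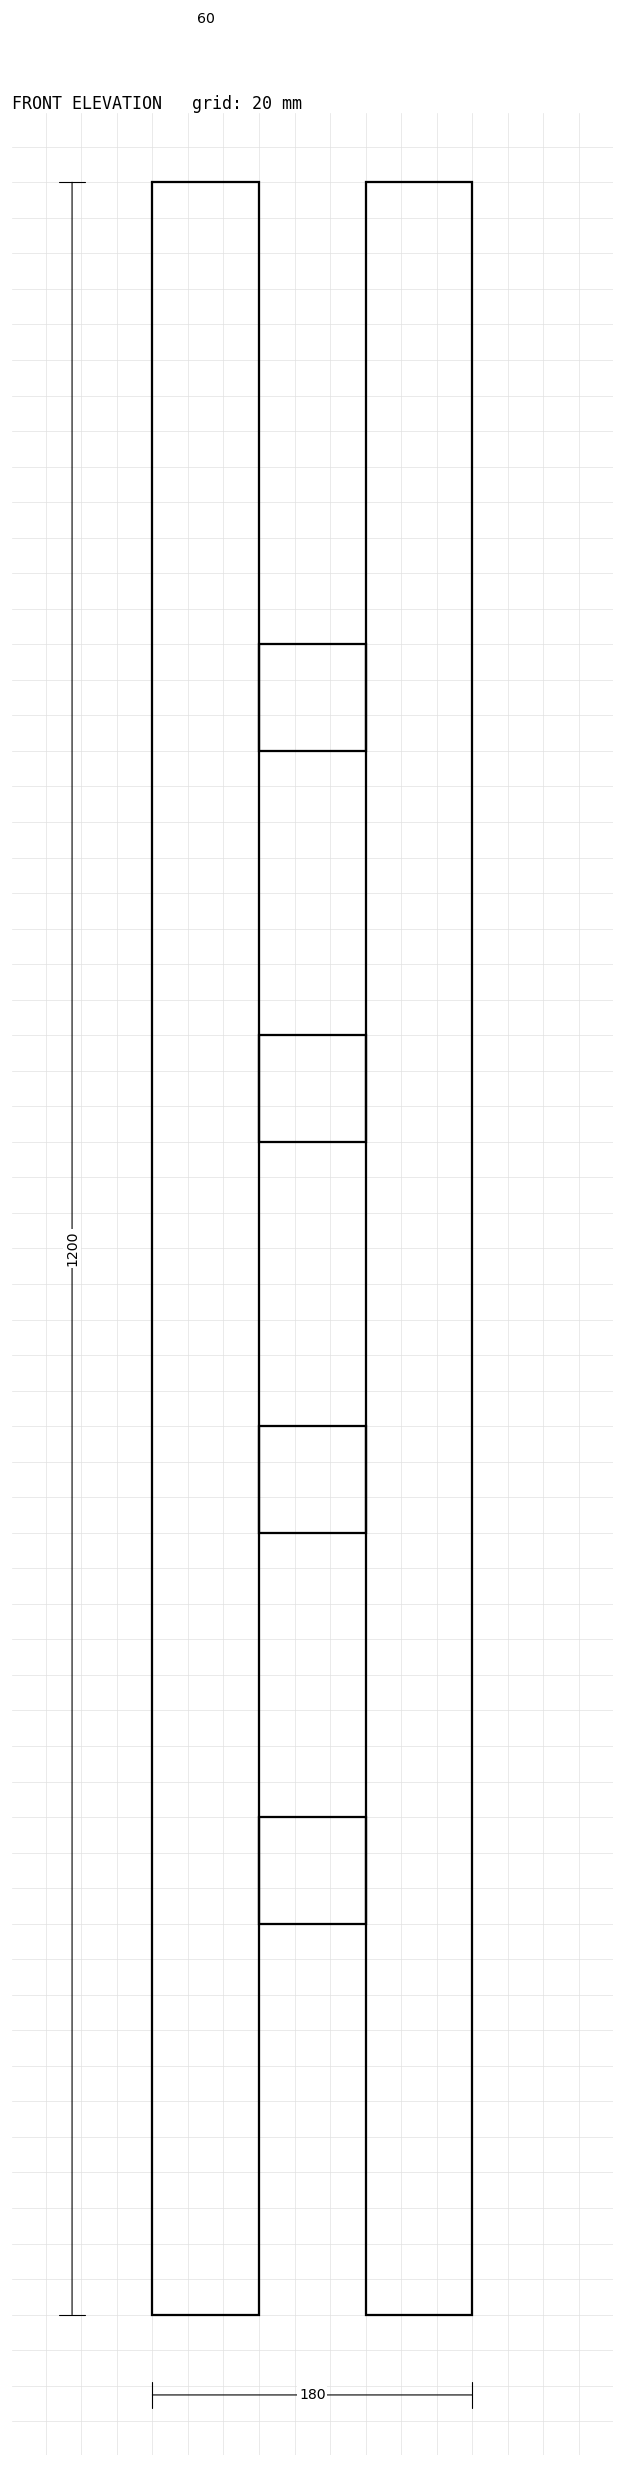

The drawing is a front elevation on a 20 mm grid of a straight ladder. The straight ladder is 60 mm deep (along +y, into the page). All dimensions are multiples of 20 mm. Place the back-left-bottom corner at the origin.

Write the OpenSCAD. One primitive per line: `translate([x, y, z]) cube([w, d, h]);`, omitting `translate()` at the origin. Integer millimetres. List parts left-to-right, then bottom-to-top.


cube([60, 60, 1200]);
translate([60, 0, 220]) cube([60, 60, 60]);
translate([60, 0, 440]) cube([60, 60, 60]);
translate([60, 0, 660]) cube([60, 60, 60]);
translate([60, 0, 880]) cube([60, 60, 60]);
translate([120, 0, 0]) cube([60, 60, 1200]);


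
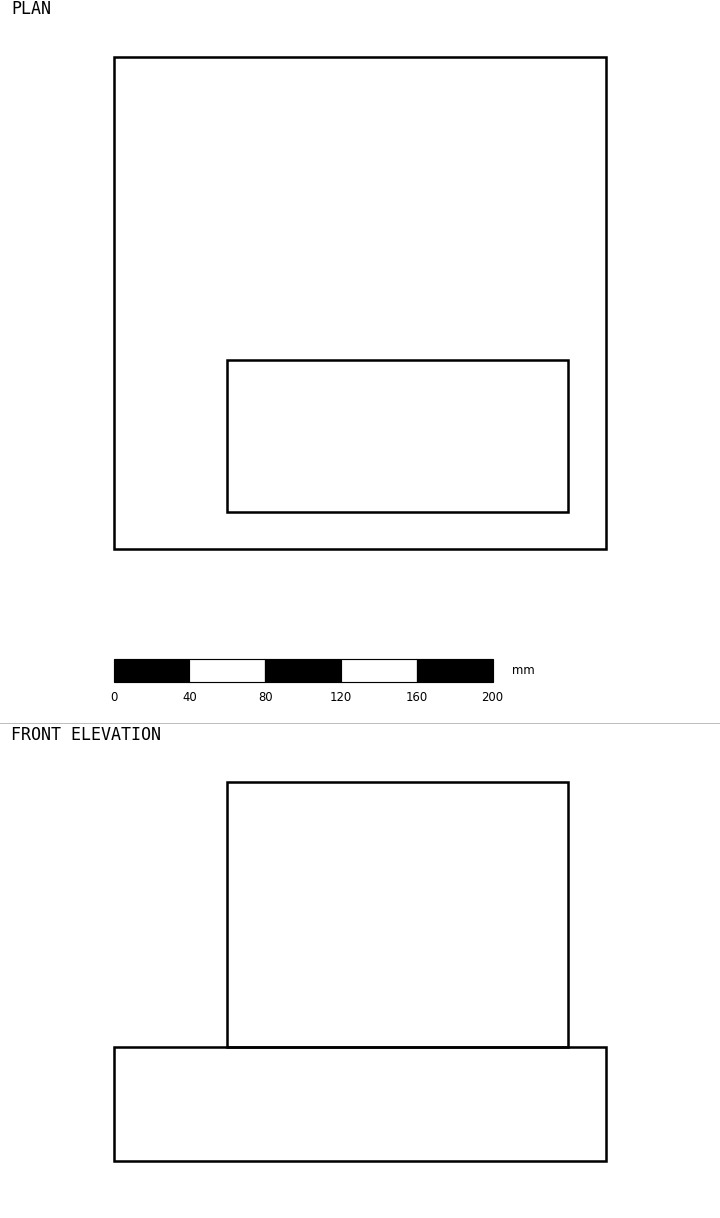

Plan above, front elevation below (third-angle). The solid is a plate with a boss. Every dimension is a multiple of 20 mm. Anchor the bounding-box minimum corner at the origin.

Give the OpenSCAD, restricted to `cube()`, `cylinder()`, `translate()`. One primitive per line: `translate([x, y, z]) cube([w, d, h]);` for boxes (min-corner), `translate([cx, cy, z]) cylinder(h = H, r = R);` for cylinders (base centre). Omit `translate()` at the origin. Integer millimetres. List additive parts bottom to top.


cube([260, 260, 60]);
translate([60, 20, 60]) cube([180, 80, 140]);


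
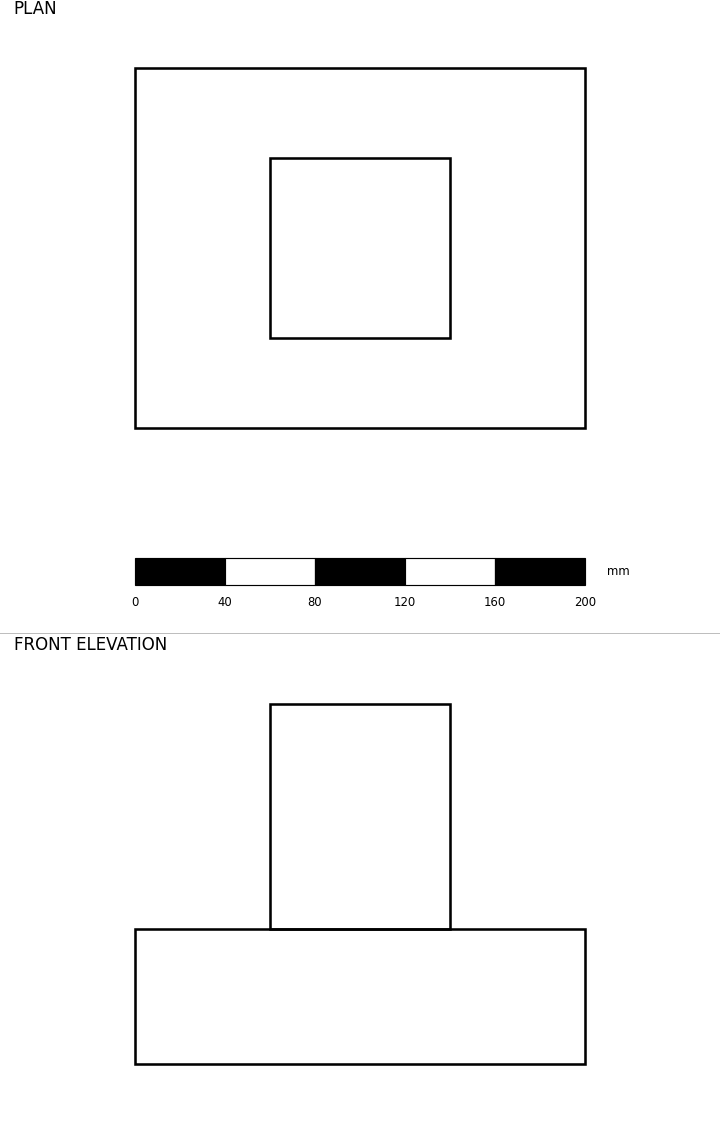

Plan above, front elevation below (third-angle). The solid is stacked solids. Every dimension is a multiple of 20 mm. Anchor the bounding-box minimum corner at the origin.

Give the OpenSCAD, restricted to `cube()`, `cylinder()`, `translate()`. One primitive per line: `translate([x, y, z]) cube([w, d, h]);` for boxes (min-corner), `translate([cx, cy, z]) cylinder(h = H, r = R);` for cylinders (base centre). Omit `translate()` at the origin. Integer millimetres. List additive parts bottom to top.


cube([200, 160, 60]);
translate([60, 40, 60]) cube([80, 80, 100]);
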